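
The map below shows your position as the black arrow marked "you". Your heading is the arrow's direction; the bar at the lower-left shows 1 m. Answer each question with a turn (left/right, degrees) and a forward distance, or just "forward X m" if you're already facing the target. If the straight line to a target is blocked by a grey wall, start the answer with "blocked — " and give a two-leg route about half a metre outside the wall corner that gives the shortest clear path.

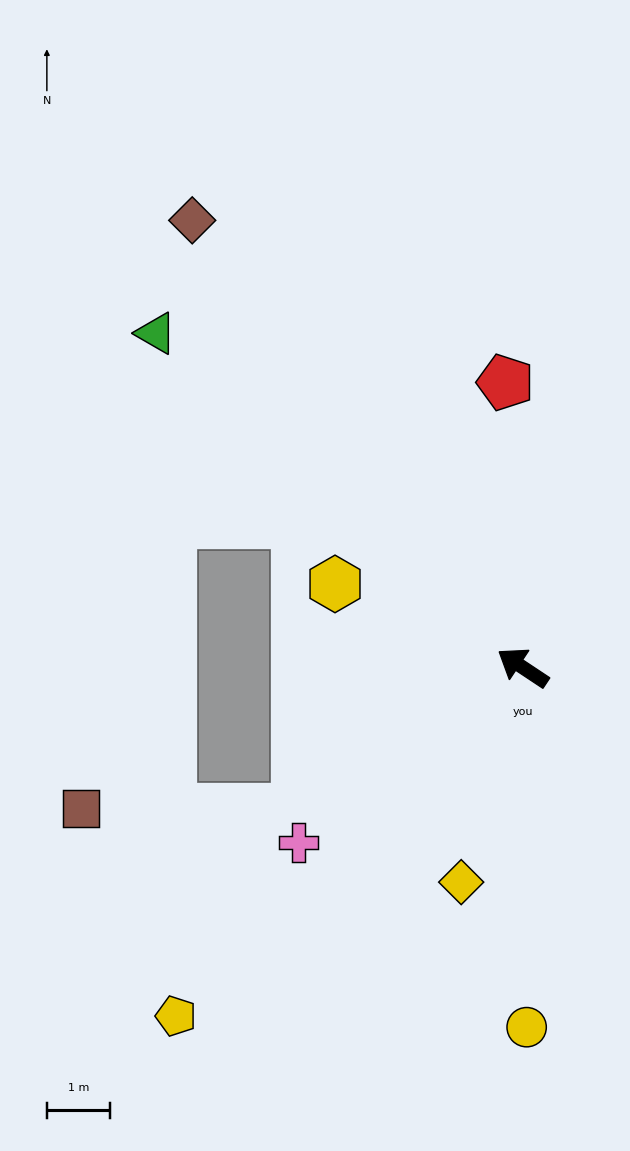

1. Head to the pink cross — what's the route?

turn left 72°, forward 4.5 m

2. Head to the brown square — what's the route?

blocked — turn left 66°, forward 4.2 m, then turn right 33°, forward 3.4 m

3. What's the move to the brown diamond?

turn right 20°, forward 8.8 m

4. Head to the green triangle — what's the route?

turn right 9°, forward 7.8 m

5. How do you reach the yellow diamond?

turn left 108°, forward 3.5 m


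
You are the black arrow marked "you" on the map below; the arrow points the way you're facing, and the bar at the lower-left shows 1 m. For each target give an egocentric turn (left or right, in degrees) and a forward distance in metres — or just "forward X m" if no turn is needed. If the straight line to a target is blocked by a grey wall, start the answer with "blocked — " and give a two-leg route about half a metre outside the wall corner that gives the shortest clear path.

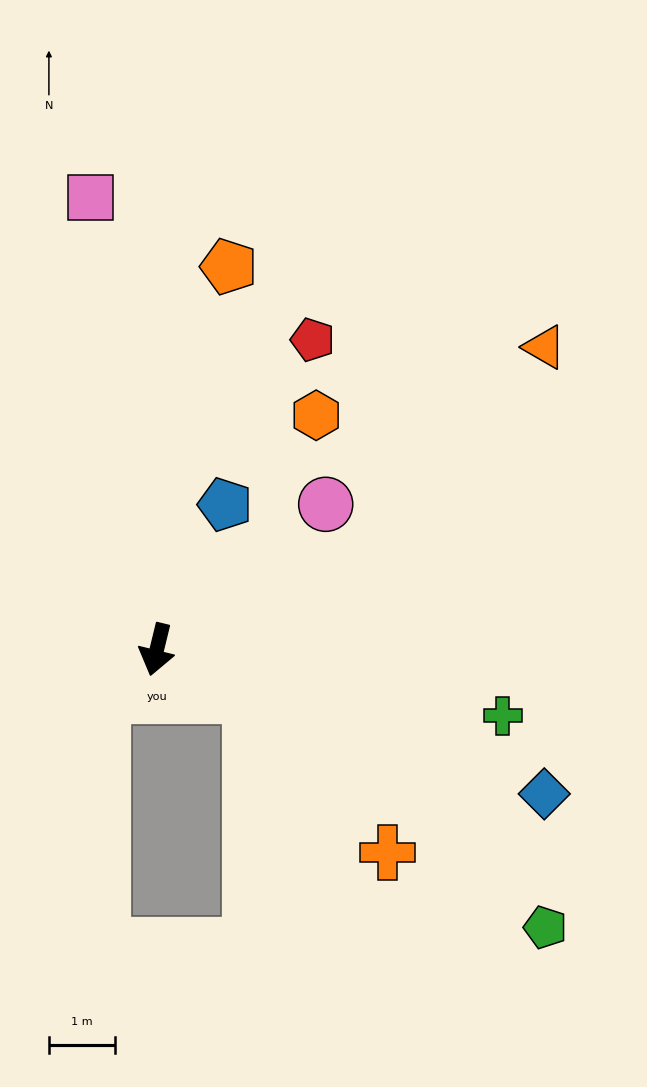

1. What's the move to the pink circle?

turn left 144°, forward 3.4 m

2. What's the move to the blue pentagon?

turn left 168°, forward 2.4 m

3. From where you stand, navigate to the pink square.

turn right 158°, forward 6.9 m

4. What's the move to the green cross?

turn left 93°, forward 5.3 m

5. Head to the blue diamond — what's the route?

turn left 83°, forward 6.2 m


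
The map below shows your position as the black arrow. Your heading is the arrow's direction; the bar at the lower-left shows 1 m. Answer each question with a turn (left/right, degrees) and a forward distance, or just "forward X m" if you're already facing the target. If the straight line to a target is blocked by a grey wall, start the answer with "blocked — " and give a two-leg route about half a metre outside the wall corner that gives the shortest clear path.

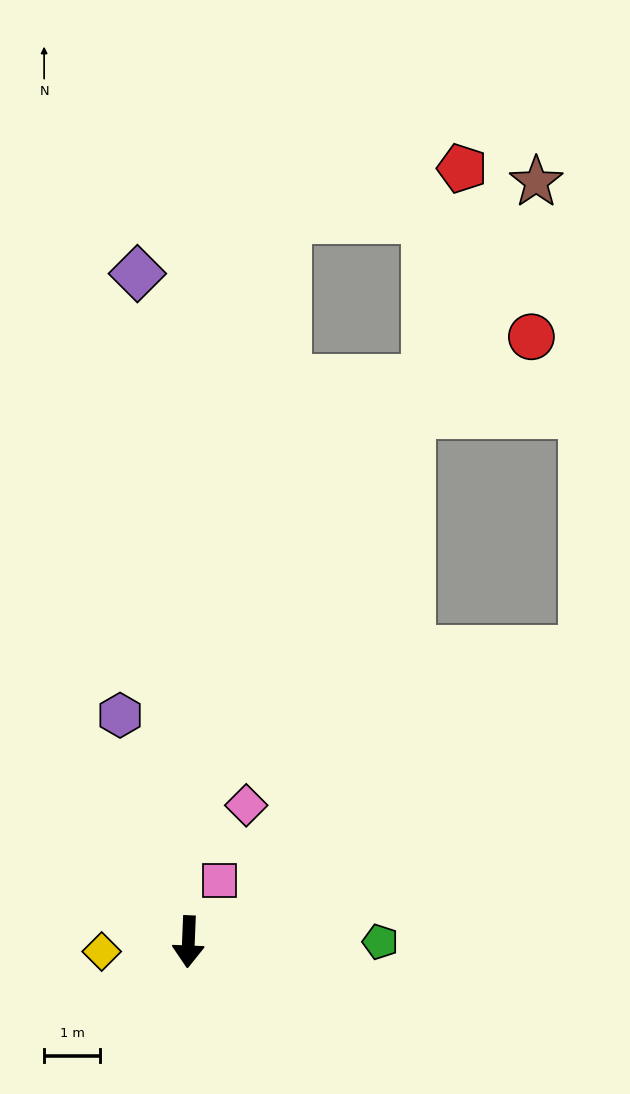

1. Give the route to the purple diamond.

turn right 173°, forward 11.9 m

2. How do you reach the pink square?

turn left 155°, forward 1.2 m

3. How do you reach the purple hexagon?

turn right 161°, forward 4.2 m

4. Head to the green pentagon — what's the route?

turn left 92°, forward 3.4 m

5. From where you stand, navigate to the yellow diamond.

turn right 81°, forward 1.5 m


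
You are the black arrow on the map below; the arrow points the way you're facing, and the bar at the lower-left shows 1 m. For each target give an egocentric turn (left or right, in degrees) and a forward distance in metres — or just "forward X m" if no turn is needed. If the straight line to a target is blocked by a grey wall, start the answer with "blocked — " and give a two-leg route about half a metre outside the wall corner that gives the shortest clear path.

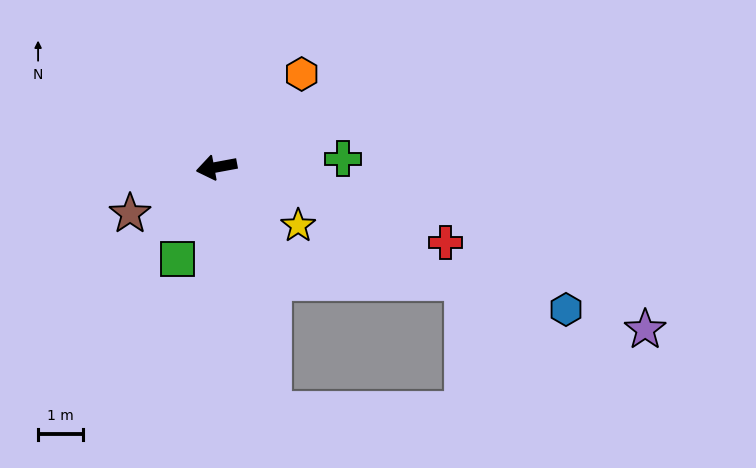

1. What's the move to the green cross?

turn left 173°, forward 2.8 m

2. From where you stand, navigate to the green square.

turn left 56°, forward 2.2 m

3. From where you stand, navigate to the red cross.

turn left 151°, forward 5.4 m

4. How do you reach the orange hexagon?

turn right 143°, forward 2.8 m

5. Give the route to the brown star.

turn left 18°, forward 2.2 m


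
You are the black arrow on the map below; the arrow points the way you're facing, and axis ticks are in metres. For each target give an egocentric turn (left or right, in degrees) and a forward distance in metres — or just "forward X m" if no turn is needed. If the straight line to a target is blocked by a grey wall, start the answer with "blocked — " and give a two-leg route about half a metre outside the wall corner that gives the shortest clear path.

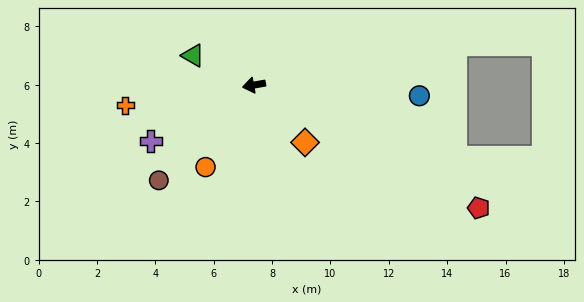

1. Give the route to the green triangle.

turn right 36°, forward 2.3 m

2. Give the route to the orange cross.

forward 4.5 m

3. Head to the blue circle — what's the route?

turn left 166°, forward 5.7 m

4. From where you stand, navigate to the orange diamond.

turn left 121°, forward 2.6 m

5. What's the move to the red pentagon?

turn left 141°, forward 8.8 m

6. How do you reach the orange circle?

turn left 49°, forward 3.3 m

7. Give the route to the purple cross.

turn left 18°, forward 4.0 m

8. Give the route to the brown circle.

turn left 35°, forward 4.6 m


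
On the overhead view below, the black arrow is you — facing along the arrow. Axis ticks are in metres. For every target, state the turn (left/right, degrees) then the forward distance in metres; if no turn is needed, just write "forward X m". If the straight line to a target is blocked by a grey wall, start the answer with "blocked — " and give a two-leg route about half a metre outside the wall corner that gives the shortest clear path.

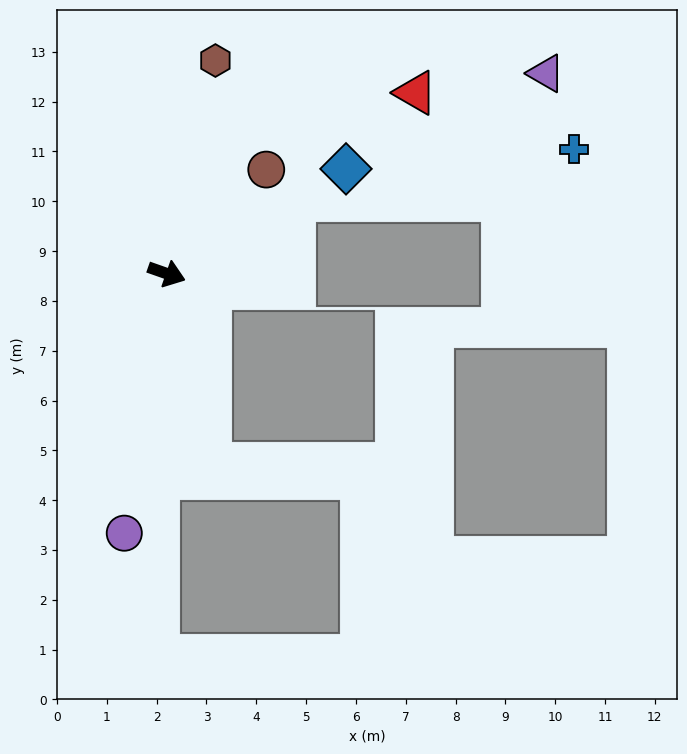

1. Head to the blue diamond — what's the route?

turn left 50°, forward 4.2 m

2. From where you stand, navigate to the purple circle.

turn right 80°, forward 5.3 m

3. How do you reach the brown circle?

turn left 66°, forward 2.9 m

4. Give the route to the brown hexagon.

turn left 96°, forward 4.4 m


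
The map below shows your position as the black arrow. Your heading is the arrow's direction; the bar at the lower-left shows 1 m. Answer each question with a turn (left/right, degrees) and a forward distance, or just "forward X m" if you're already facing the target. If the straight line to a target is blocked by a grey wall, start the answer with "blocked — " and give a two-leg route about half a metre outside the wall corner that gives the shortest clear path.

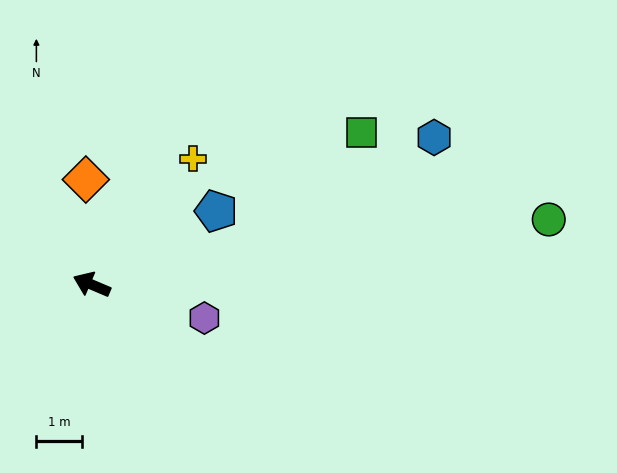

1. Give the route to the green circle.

turn right 149°, forward 10.2 m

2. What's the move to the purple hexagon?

turn right 174°, forward 2.6 m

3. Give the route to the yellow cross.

turn right 106°, forward 3.6 m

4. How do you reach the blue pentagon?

turn right 126°, forward 3.2 m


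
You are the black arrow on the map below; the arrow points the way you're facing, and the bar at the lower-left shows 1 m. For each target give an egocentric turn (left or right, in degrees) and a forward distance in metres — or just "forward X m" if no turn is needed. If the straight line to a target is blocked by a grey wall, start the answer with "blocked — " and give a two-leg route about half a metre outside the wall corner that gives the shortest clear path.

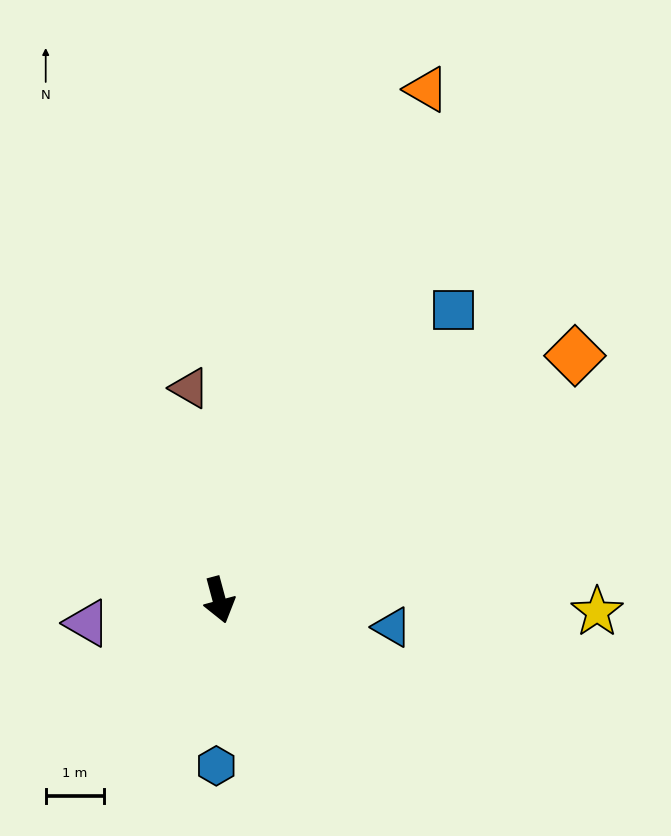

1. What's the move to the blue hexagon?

turn right 16°, forward 2.8 m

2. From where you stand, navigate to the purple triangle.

turn right 95°, forward 2.3 m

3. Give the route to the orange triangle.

turn left 143°, forward 9.4 m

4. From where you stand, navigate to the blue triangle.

turn left 66°, forward 3.0 m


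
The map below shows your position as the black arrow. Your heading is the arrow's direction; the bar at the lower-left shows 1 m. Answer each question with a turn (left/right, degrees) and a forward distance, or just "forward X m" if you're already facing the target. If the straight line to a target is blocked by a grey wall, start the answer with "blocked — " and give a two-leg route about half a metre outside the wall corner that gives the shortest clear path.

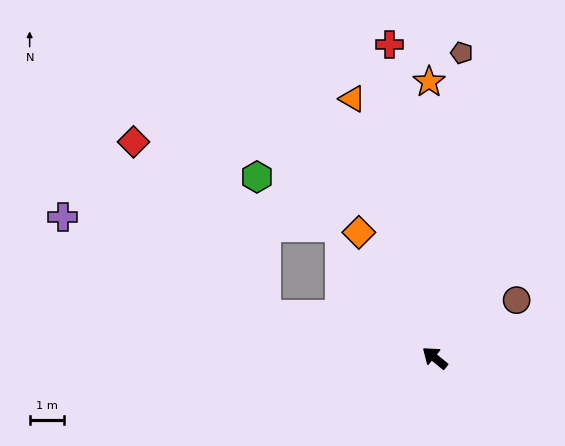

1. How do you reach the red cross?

turn right 42°, forward 9.2 m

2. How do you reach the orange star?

turn right 50°, forward 8.0 m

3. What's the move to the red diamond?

blocked — turn left 25°, forward 5.0 m, then turn right 38°, forward 6.4 m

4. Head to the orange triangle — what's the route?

turn right 33°, forward 7.9 m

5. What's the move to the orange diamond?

turn right 20°, forward 4.3 m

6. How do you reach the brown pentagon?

turn right 56°, forward 8.9 m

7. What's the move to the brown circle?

turn right 106°, forward 2.9 m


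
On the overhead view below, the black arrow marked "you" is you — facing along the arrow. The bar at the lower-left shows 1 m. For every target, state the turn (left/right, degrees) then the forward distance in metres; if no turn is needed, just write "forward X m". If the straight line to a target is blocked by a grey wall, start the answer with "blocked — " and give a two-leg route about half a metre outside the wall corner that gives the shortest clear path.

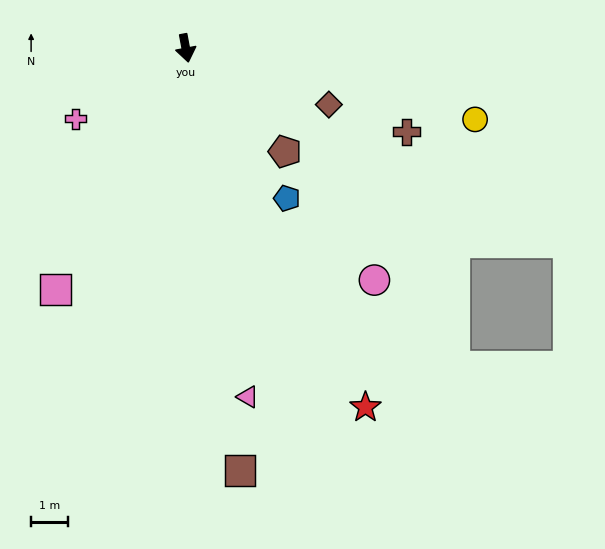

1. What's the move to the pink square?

turn right 39°, forward 7.4 m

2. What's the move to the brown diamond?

turn left 58°, forward 4.1 m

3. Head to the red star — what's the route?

turn left 16°, forward 10.8 m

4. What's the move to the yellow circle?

turn left 66°, forward 8.0 m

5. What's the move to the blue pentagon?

turn left 23°, forward 4.9 m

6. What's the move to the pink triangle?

forward 9.5 m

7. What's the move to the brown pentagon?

turn left 33°, forward 3.9 m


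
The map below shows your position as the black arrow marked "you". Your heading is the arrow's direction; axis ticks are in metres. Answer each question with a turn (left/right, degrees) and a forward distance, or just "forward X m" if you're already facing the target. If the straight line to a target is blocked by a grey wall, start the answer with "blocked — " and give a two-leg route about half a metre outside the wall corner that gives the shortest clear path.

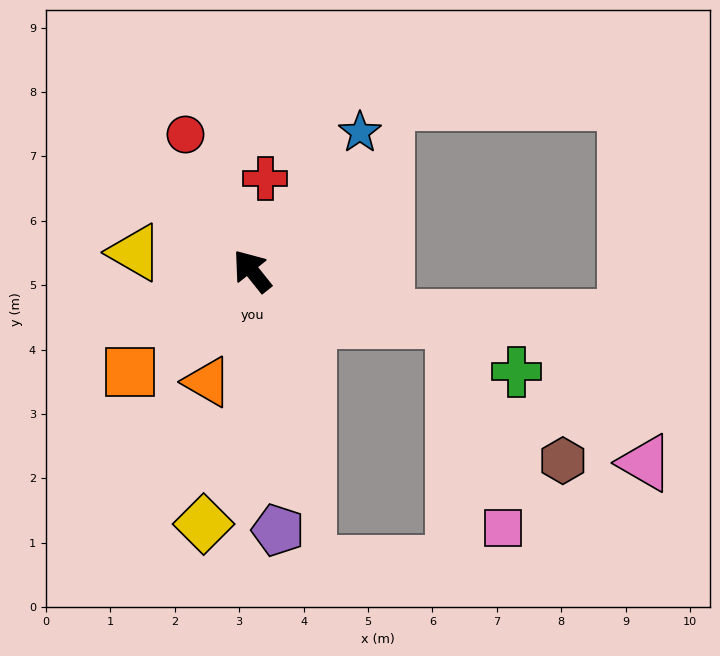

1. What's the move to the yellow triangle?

turn left 42°, forward 1.8 m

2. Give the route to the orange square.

turn left 91°, forward 2.5 m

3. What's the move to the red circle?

turn right 13°, forward 2.4 m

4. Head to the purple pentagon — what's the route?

turn left 147°, forward 4.0 m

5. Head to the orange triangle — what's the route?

turn left 120°, forward 1.9 m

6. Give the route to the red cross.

turn right 47°, forward 1.4 m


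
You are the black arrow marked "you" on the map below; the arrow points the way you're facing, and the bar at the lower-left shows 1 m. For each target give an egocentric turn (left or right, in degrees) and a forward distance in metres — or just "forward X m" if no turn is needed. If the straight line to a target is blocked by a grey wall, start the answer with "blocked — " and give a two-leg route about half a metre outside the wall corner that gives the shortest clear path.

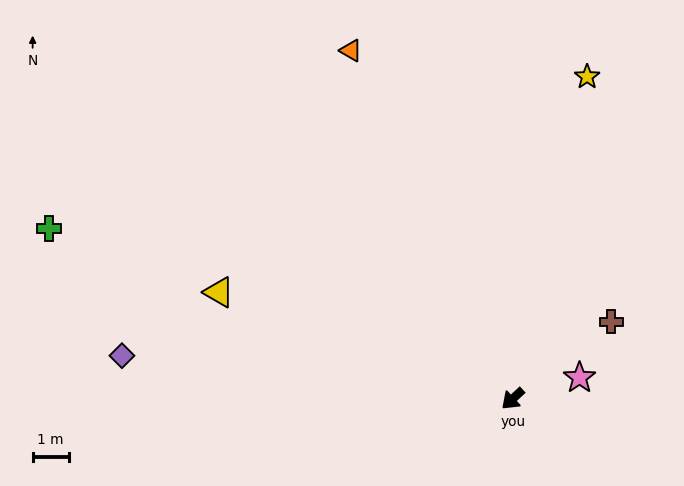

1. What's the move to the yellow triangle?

turn right 63°, forward 8.7 m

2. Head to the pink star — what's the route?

turn left 155°, forward 1.9 m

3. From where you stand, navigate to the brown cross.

turn left 175°, forward 3.5 m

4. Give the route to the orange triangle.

turn right 108°, forward 10.7 m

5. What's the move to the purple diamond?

turn right 49°, forward 10.9 m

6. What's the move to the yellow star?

turn right 146°, forward 9.2 m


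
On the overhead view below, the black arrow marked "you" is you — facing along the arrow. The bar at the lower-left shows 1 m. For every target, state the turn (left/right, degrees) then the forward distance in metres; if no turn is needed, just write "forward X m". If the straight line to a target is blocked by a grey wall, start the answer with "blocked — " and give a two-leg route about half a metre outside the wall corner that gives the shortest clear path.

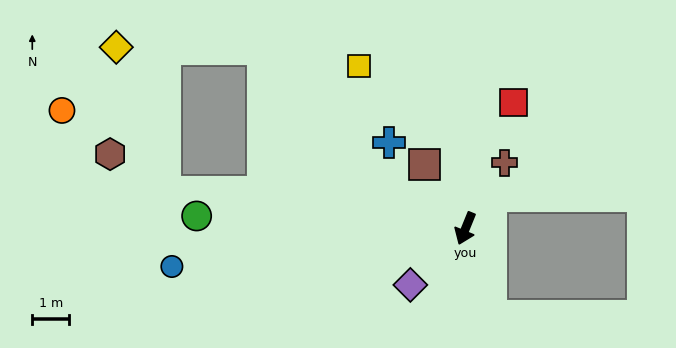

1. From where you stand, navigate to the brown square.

turn right 125°, forward 2.0 m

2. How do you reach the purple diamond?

turn right 22°, forward 2.1 m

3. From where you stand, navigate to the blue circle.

turn right 60°, forward 8.0 m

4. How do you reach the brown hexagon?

blocked — turn right 75°, forward 8.2 m, then turn right 27°, forward 1.8 m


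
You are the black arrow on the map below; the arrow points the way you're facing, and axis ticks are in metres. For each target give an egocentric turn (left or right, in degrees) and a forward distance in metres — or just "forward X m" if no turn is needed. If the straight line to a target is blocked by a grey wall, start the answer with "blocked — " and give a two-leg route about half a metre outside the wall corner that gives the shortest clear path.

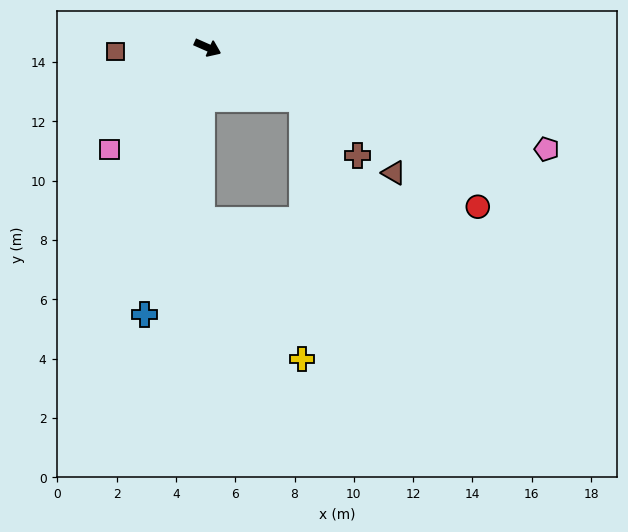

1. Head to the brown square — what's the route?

turn right 154°, forward 3.1 m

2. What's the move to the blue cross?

turn right 80°, forward 9.3 m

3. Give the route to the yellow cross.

blocked — turn right 5°, forward 3.6 m, then turn right 61°, forward 8.7 m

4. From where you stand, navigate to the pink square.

turn right 110°, forward 4.8 m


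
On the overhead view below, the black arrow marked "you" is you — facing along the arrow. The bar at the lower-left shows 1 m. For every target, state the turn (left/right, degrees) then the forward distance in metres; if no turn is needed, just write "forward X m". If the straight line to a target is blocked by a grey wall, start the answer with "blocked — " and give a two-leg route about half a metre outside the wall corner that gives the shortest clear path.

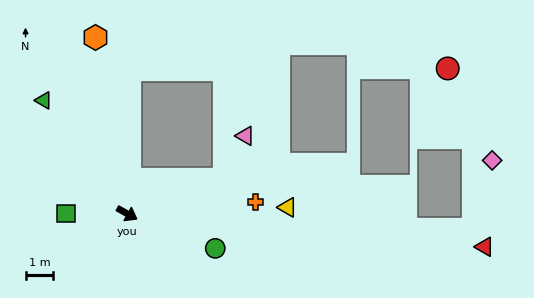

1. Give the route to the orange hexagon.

turn left 129°, forward 6.5 m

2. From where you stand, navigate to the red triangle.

turn left 24°, forward 13.0 m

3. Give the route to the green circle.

turn left 8°, forward 3.4 m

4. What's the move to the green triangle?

turn left 156°, forward 5.1 m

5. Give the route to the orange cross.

turn left 34°, forward 4.7 m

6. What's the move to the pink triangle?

blocked — turn left 49°, forward 3.7 m, then turn left 44°, forward 1.8 m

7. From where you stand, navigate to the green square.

turn right 151°, forward 2.2 m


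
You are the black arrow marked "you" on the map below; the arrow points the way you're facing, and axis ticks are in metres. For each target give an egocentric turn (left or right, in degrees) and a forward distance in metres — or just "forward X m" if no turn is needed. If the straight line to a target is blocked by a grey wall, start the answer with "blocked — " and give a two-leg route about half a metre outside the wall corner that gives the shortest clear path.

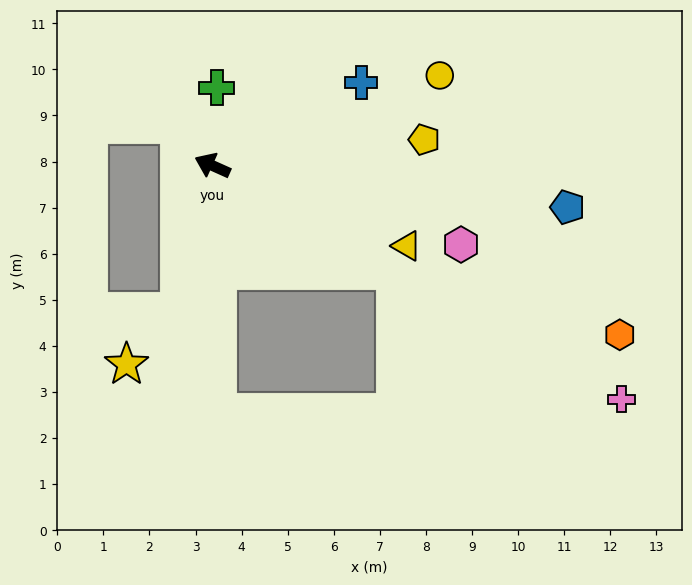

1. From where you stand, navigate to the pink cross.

turn left 174°, forward 10.2 m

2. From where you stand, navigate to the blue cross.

turn right 127°, forward 3.7 m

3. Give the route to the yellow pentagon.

turn right 149°, forward 4.6 m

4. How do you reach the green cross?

turn right 69°, forward 1.7 m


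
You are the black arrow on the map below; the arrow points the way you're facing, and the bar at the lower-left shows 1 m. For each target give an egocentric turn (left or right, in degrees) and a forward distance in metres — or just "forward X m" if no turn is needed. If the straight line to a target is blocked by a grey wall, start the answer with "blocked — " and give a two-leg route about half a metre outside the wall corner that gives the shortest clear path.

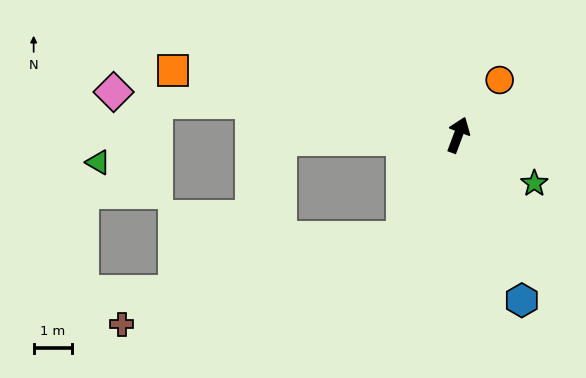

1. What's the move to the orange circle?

turn right 16°, forward 1.8 m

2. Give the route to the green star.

turn right 102°, forward 2.3 m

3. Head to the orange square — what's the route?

turn left 98°, forward 7.5 m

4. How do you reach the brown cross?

blocked — turn left 172°, forward 3.0 m, then turn right 44°, forward 7.6 m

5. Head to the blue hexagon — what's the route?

turn right 138°, forward 4.6 m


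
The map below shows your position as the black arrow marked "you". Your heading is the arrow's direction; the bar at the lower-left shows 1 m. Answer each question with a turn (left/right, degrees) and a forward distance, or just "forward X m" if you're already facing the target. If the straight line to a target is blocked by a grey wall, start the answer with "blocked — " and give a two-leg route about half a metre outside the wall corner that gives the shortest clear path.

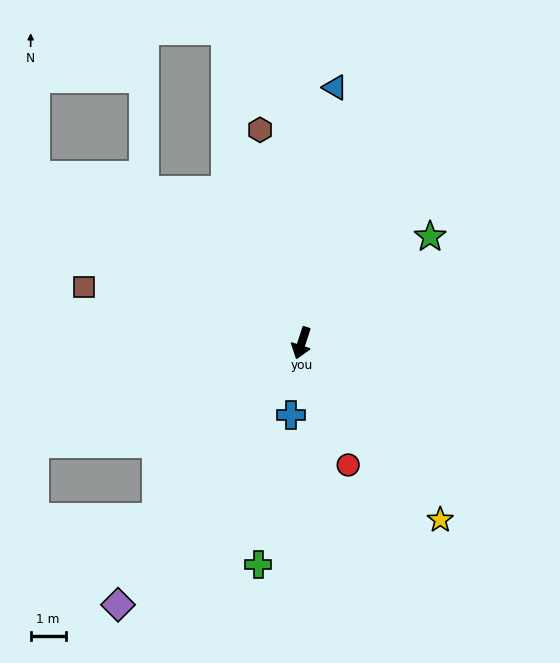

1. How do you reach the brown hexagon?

turn right 151°, forward 6.2 m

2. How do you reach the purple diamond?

turn right 17°, forward 9.2 m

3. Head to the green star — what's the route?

turn left 148°, forward 4.8 m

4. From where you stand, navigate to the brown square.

turn right 86°, forward 6.4 m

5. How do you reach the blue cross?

turn left 10°, forward 2.1 m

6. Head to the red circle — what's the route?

turn left 39°, forward 3.7 m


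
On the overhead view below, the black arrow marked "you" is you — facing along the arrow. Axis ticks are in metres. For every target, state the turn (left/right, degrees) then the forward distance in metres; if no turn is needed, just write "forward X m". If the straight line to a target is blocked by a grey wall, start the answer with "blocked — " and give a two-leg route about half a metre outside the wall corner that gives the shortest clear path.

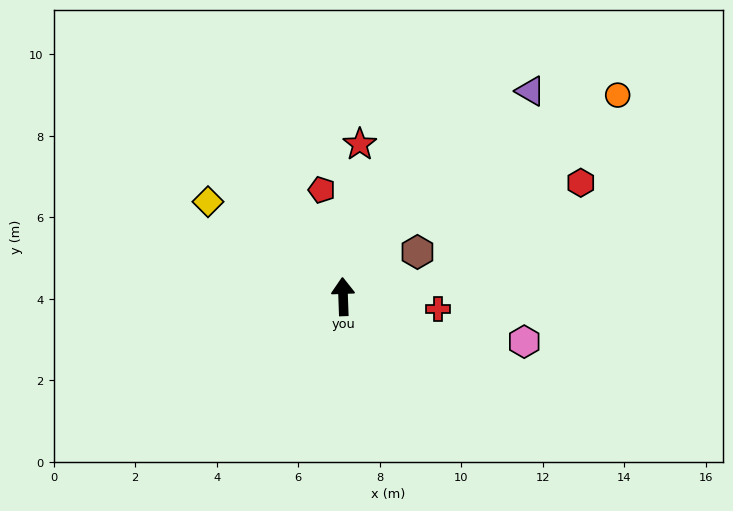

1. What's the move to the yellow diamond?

turn left 53°, forward 4.0 m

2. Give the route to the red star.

turn right 8°, forward 3.8 m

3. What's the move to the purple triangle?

turn right 44°, forward 6.8 m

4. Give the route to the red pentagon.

turn left 9°, forward 2.7 m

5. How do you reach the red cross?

turn right 99°, forward 2.3 m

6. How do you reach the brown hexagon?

turn right 61°, forward 2.1 m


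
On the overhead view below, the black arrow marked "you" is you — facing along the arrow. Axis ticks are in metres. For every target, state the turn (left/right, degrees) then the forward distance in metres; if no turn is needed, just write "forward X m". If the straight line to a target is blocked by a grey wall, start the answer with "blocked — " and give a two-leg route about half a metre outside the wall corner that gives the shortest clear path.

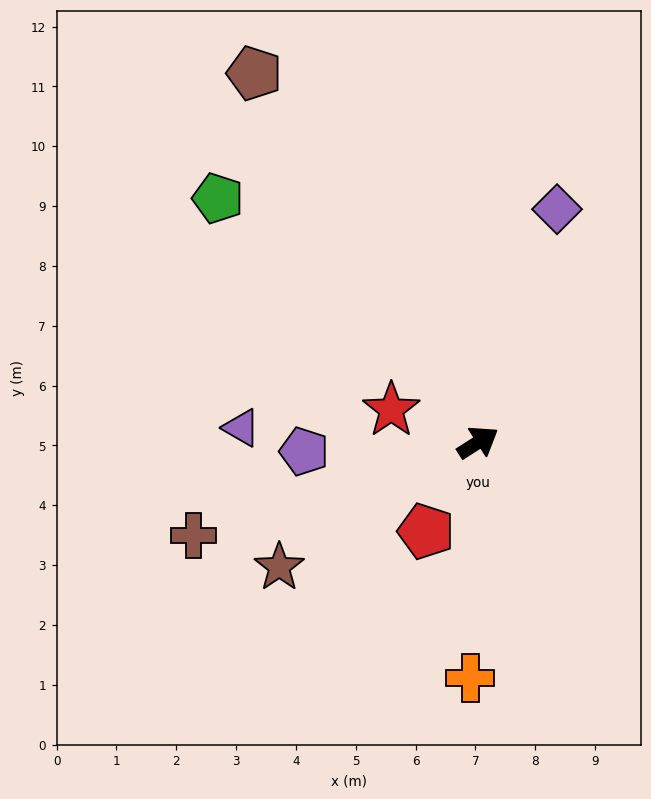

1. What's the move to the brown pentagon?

turn left 89°, forward 7.2 m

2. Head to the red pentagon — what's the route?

turn right 153°, forward 1.7 m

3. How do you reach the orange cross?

turn right 124°, forward 3.9 m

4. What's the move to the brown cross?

turn left 166°, forward 5.0 m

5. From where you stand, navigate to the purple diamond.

turn left 39°, forward 4.1 m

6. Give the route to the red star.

turn left 127°, forward 1.5 m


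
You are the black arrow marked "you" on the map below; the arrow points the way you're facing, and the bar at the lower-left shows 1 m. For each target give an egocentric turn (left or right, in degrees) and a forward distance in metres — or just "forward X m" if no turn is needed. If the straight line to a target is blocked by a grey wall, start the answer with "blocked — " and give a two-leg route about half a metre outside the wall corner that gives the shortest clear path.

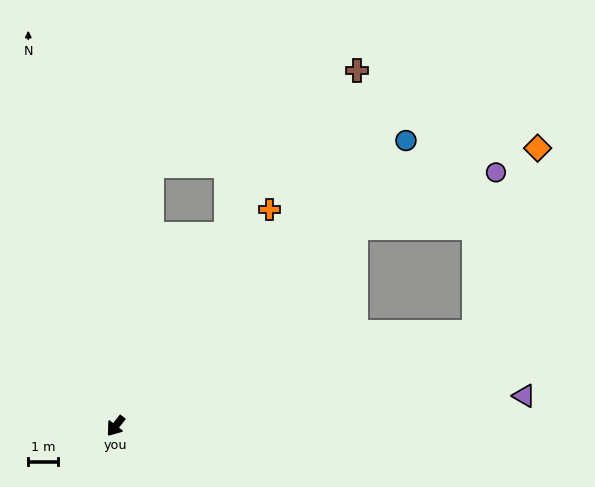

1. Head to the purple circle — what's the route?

blocked — turn left 168°, forward 10.4 m, then turn right 19°, forward 5.0 m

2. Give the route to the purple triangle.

turn left 132°, forward 13.6 m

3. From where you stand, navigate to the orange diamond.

blocked — turn left 143°, forward 12.3 m, then turn left 56°, forward 6.5 m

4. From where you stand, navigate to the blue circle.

turn left 173°, forward 13.5 m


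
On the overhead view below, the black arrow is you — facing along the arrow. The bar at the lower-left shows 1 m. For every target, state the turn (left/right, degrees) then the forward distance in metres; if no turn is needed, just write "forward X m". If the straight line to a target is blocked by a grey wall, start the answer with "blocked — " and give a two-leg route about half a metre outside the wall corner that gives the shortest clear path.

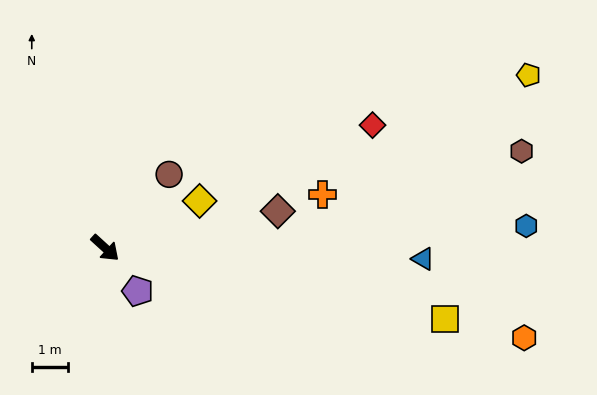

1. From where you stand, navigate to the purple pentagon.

turn right 11°, forward 1.5 m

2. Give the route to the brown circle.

turn left 91°, forward 2.7 m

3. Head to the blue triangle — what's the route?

turn left 40°, forward 8.7 m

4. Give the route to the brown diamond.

turn left 54°, forward 4.8 m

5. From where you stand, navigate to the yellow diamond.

turn left 69°, forward 2.9 m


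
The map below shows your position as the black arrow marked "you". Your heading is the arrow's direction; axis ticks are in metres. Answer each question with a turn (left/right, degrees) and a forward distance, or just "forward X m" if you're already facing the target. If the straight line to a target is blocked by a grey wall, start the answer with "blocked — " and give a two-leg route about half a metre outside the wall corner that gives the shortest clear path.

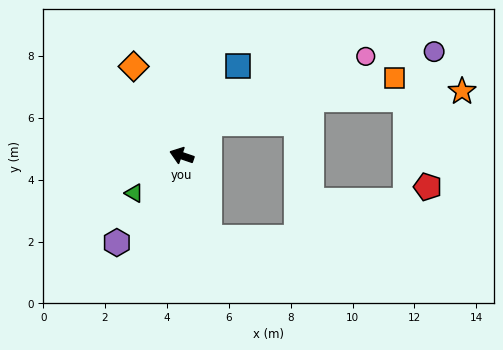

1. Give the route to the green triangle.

turn left 57°, forward 2.0 m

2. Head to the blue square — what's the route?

turn right 103°, forward 3.4 m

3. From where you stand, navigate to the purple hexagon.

turn left 72°, forward 3.5 m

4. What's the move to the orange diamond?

turn right 43°, forward 3.3 m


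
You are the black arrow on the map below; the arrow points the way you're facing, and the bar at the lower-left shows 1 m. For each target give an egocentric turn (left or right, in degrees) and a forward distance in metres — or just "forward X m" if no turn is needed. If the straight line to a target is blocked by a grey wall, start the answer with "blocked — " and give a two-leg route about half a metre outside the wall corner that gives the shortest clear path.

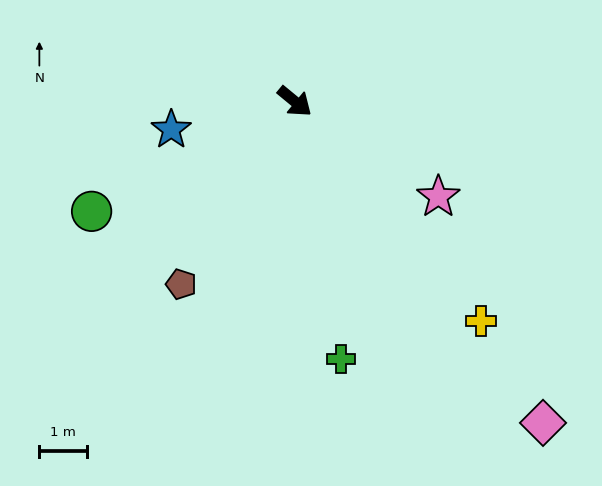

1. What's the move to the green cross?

turn right 40°, forward 5.5 m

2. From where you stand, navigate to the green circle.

turn right 112°, forward 4.8 m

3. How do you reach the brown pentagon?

turn right 82°, forward 4.5 m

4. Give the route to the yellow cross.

turn right 10°, forward 6.0 m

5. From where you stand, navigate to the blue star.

turn right 128°, forward 2.7 m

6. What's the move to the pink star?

turn left 6°, forward 3.6 m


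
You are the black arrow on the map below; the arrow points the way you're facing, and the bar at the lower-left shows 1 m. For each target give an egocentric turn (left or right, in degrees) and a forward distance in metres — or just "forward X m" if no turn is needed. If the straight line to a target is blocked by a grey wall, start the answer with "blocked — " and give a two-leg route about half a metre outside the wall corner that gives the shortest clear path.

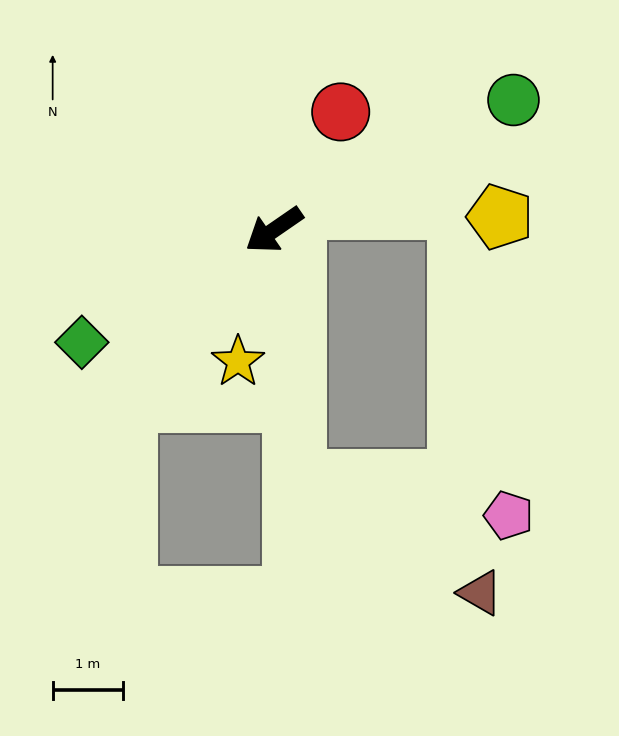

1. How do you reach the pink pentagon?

blocked — turn left 61°, forward 3.6 m, then turn left 75°, forward 3.1 m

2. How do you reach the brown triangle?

blocked — turn left 61°, forward 3.6 m, then turn left 53°, forward 3.1 m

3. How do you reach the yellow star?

turn left 40°, forward 1.9 m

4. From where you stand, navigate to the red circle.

turn right 154°, forward 1.9 m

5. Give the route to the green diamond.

turn right 4°, forward 3.2 m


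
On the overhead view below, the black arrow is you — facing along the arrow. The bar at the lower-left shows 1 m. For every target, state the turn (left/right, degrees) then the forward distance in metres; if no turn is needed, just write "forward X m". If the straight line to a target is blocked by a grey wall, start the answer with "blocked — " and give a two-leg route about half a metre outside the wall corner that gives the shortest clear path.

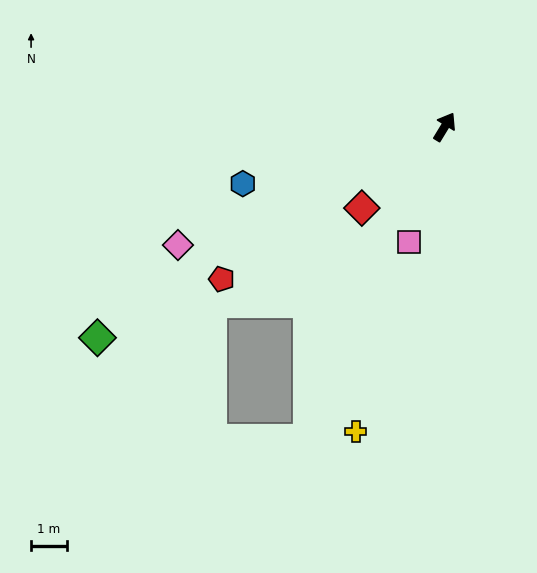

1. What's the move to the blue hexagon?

turn left 137°, forward 5.9 m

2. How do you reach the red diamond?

turn left 166°, forward 3.2 m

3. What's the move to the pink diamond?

turn left 145°, forward 8.2 m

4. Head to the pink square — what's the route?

turn right 166°, forward 3.4 m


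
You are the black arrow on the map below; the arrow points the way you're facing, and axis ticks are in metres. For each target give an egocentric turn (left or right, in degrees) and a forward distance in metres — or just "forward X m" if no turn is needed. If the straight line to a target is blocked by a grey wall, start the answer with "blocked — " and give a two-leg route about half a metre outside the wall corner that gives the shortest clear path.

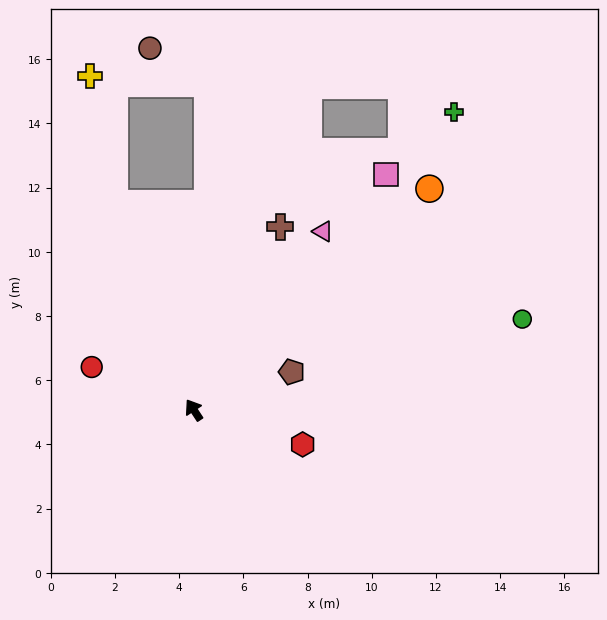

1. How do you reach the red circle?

turn left 34°, forward 3.4 m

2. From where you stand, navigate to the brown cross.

turn right 59°, forward 6.3 m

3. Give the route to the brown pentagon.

turn right 102°, forward 3.3 m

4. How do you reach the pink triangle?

turn right 69°, forward 6.9 m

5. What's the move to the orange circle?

turn right 80°, forward 10.1 m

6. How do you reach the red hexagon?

turn right 141°, forward 3.6 m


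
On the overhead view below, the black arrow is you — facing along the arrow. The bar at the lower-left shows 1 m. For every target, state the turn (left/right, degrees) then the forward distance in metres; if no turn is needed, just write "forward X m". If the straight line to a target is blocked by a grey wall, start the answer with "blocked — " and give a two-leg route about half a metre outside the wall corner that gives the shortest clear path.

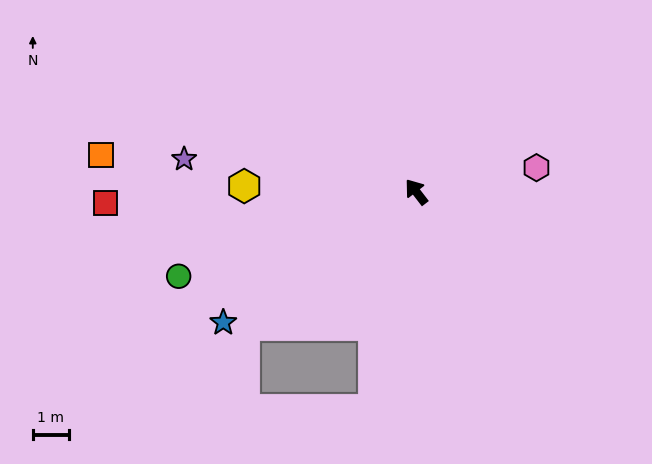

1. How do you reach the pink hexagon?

turn right 116°, forward 3.4 m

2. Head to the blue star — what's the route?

turn left 86°, forward 6.5 m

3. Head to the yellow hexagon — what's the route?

turn left 50°, forward 4.8 m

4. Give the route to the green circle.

turn left 72°, forward 7.0 m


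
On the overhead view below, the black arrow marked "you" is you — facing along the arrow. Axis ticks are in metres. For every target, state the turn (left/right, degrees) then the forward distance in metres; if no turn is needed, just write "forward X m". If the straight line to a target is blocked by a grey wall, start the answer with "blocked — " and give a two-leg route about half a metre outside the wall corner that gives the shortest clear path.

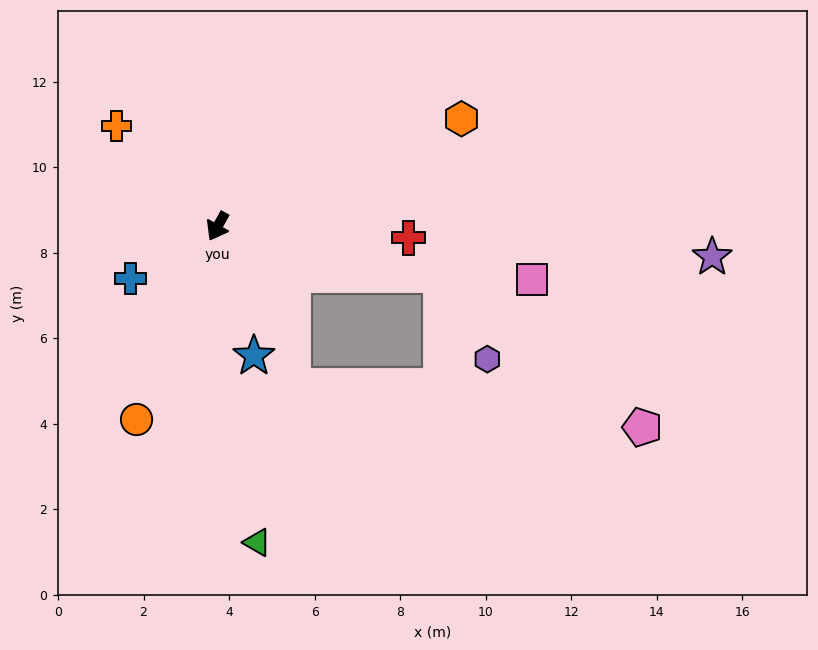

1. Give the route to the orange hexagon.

turn left 143°, forward 6.2 m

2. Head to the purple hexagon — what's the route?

blocked — turn left 107°, forward 5.4 m, then turn right 49°, forward 2.2 m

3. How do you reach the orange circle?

turn left 6°, forward 4.9 m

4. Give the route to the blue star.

turn left 45°, forward 3.1 m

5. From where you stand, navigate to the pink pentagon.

blocked — turn left 107°, forward 5.4 m, then turn right 25°, forward 5.9 m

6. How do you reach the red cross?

turn left 116°, forward 4.5 m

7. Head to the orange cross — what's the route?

turn right 106°, forward 3.3 m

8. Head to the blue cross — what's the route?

turn right 30°, forward 2.4 m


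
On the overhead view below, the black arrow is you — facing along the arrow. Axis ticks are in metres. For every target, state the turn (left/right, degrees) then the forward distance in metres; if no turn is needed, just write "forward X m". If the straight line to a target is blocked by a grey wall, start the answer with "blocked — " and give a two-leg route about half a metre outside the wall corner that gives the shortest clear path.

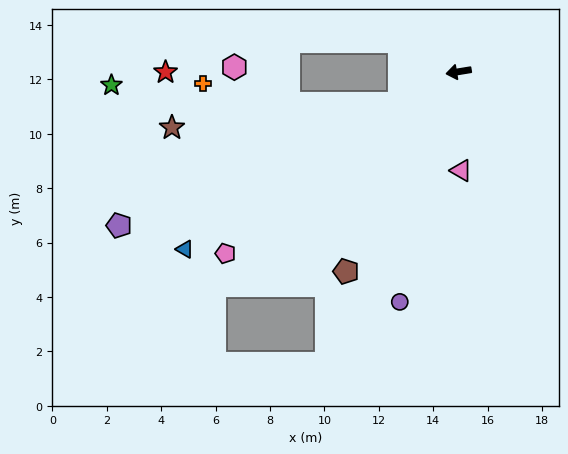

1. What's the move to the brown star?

blocked — turn left 19°, forward 2.5 m, then turn right 22°, forward 8.4 m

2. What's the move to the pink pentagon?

turn left 29°, forward 10.9 m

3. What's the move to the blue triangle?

turn left 24°, forward 12.0 m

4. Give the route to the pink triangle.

turn left 82°, forward 3.6 m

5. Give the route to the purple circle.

turn left 66°, forward 8.7 m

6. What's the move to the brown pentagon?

turn left 51°, forward 8.4 m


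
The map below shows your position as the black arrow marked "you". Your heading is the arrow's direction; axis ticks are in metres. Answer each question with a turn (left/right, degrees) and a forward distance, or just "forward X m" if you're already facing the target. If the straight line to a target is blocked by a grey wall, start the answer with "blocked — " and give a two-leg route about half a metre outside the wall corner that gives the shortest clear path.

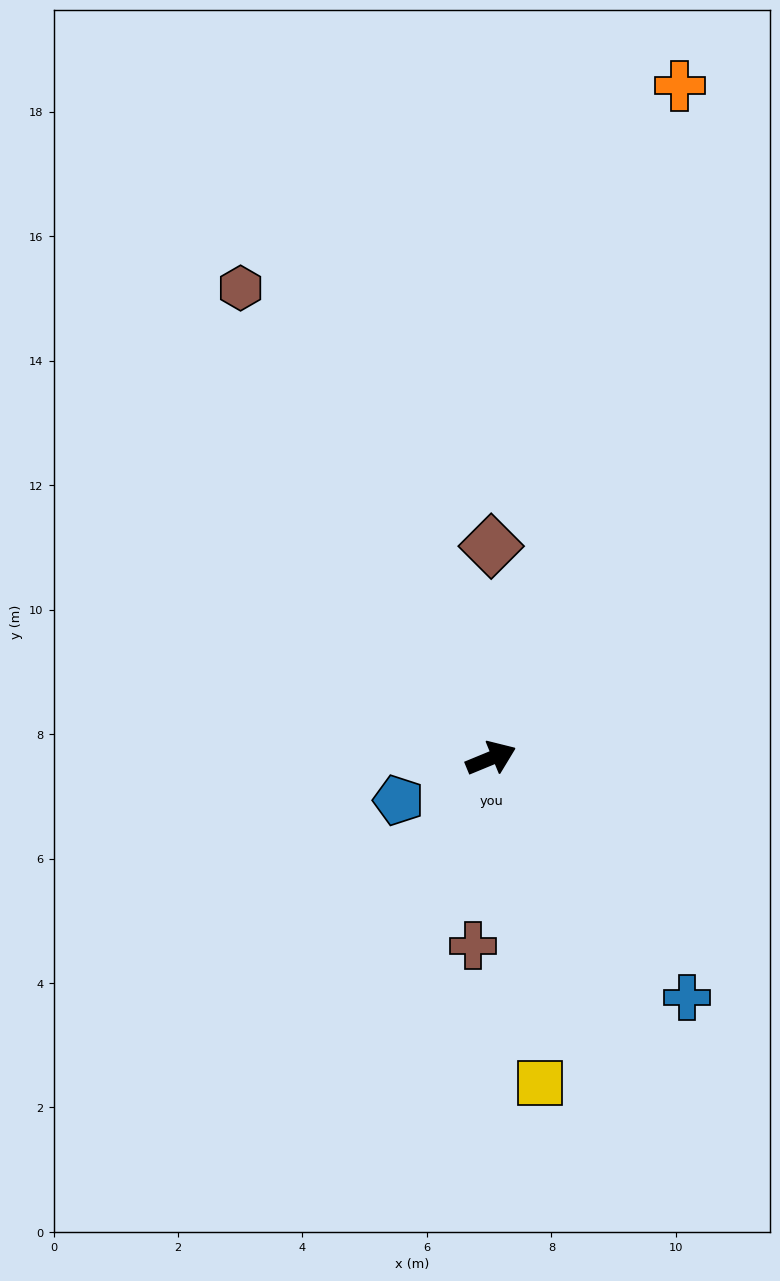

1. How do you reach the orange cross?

turn left 52°, forward 11.2 m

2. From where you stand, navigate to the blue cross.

turn right 73°, forward 5.0 m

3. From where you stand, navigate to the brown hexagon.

turn left 96°, forward 8.6 m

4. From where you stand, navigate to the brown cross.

turn right 118°, forward 3.0 m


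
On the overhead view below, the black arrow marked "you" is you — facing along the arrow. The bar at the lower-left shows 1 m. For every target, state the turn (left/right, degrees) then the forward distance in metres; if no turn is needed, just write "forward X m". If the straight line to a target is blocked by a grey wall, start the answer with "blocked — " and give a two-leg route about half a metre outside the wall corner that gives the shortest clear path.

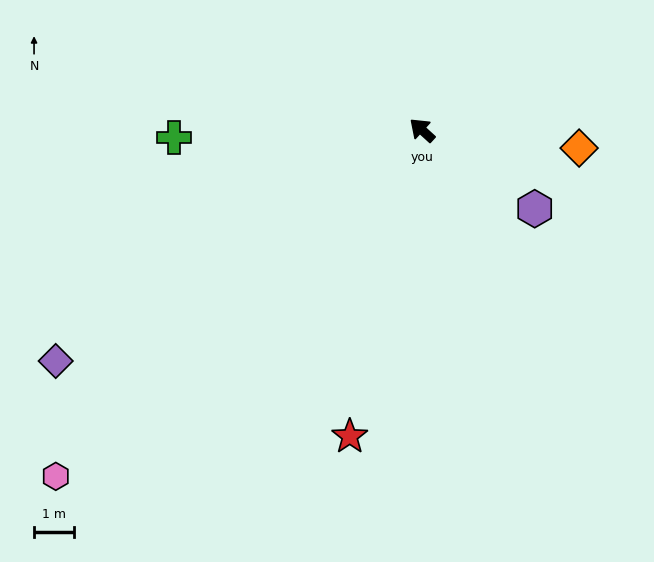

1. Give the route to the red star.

turn left 119°, forward 7.9 m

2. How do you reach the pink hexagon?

turn left 86°, forward 12.6 m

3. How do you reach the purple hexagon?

turn right 173°, forward 3.4 m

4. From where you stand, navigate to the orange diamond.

turn right 144°, forward 3.9 m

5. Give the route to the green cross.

turn left 44°, forward 6.2 m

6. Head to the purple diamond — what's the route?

turn left 75°, forward 10.8 m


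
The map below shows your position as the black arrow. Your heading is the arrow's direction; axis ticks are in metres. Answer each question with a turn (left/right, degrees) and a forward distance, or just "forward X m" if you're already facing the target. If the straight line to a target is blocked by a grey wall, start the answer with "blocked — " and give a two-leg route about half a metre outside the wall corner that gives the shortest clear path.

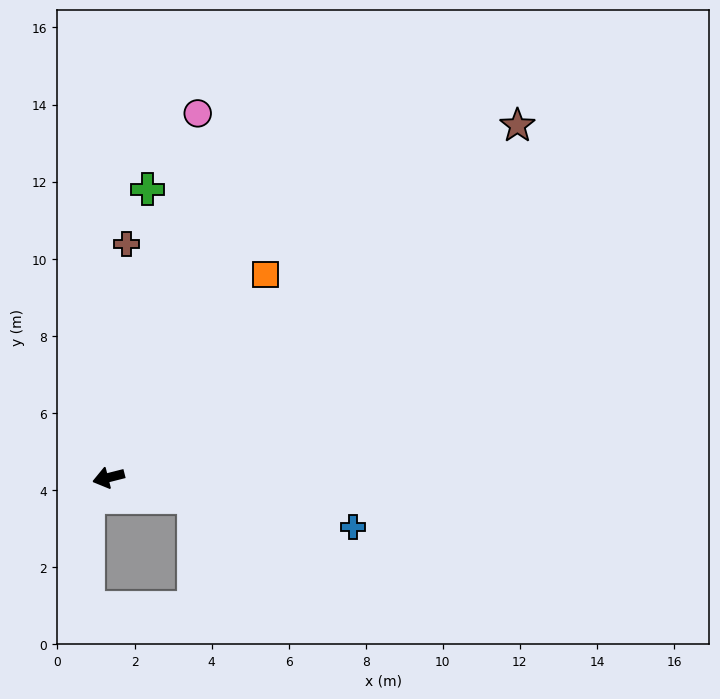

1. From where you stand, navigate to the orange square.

turn right 142°, forward 6.7 m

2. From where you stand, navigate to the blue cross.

turn left 154°, forward 6.5 m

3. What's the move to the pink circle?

turn right 118°, forward 9.7 m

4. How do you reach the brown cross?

turn right 109°, forward 6.1 m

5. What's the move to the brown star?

turn right 153°, forward 14.0 m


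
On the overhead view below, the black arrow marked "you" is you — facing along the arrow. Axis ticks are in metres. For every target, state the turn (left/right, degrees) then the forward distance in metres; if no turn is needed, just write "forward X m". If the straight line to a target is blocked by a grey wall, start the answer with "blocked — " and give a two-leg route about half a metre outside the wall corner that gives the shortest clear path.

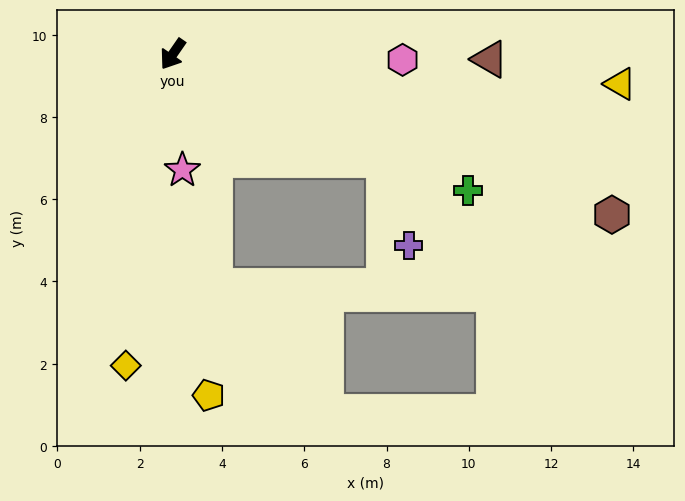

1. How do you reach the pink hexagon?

turn left 123°, forward 5.6 m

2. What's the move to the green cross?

turn left 100°, forward 7.9 m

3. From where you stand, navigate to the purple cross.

blocked — turn left 98°, forward 5.7 m, then turn right 47°, forward 2.2 m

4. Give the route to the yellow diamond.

turn left 26°, forward 7.7 m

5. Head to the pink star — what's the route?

turn left 39°, forward 2.8 m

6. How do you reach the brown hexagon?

turn left 105°, forward 11.4 m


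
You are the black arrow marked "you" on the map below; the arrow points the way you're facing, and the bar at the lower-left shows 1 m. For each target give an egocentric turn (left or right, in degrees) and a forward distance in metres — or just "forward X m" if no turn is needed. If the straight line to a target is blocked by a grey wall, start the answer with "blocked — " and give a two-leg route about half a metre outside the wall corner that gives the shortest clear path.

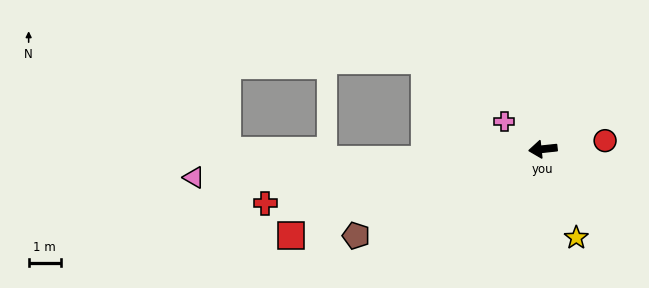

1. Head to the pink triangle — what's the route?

forward 10.9 m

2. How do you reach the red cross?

turn left 5°, forward 8.8 m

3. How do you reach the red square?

turn left 13°, forward 8.3 m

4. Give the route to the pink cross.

turn right 42°, forward 1.5 m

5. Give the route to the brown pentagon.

turn left 19°, forward 6.4 m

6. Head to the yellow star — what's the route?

turn left 105°, forward 2.9 m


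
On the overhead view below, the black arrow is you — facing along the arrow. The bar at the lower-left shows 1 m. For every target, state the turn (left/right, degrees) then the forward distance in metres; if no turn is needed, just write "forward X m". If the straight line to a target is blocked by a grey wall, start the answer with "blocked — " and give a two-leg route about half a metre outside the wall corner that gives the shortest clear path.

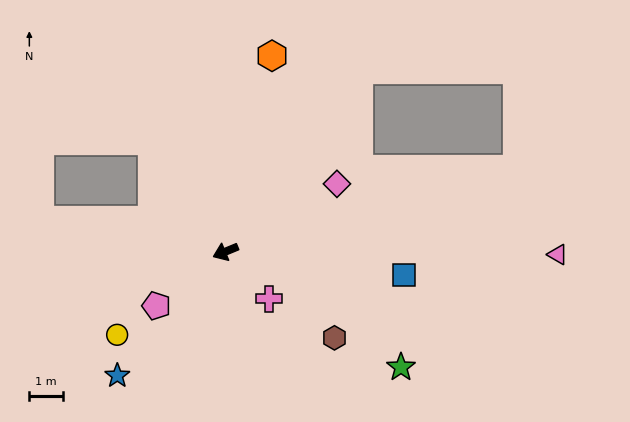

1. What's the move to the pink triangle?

turn left 157°, forward 9.8 m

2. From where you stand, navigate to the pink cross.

turn left 110°, forward 1.9 m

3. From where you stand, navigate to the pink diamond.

turn right 171°, forward 3.9 m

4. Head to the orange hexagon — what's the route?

turn right 126°, forward 5.9 m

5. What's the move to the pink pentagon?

turn left 16°, forward 2.6 m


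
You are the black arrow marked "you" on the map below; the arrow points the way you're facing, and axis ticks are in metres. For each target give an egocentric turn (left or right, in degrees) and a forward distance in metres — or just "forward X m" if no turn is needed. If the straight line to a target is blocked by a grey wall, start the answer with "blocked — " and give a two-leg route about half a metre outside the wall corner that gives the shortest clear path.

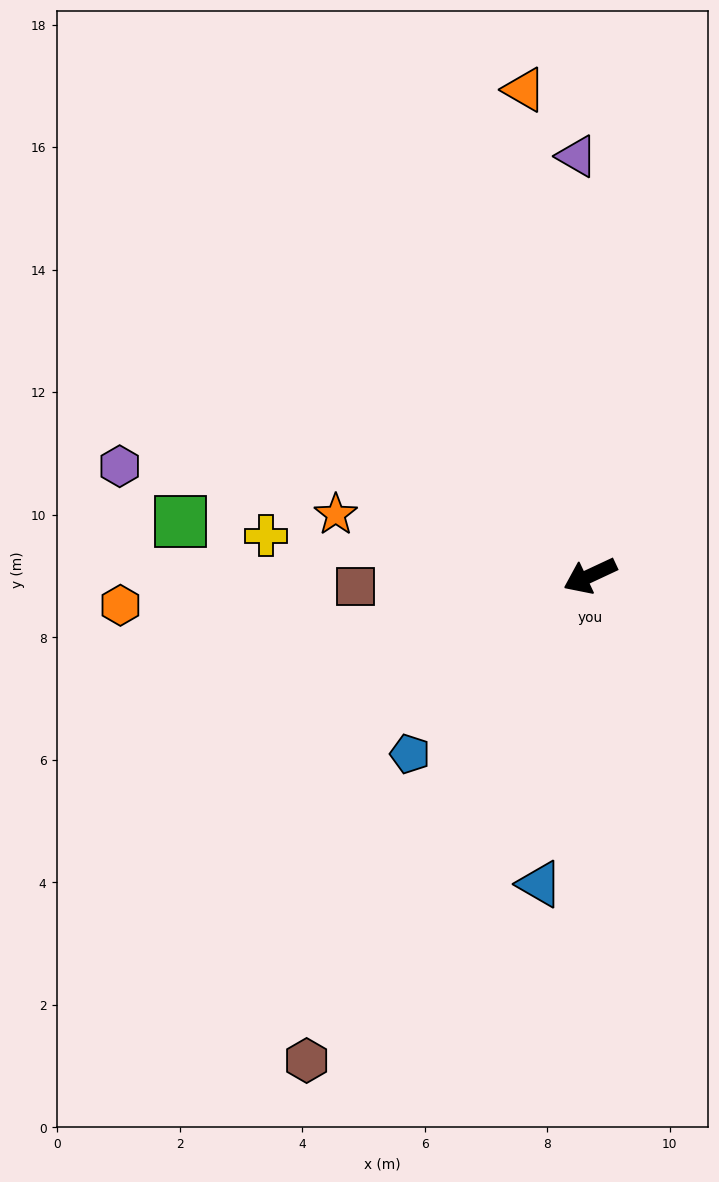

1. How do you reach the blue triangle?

turn left 56°, forward 5.1 m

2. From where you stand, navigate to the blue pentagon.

turn left 20°, forward 4.1 m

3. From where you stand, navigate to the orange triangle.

turn right 107°, forward 8.0 m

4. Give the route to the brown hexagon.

turn left 35°, forward 9.2 m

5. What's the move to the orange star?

turn right 39°, forward 4.3 m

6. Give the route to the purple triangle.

turn right 113°, forward 6.8 m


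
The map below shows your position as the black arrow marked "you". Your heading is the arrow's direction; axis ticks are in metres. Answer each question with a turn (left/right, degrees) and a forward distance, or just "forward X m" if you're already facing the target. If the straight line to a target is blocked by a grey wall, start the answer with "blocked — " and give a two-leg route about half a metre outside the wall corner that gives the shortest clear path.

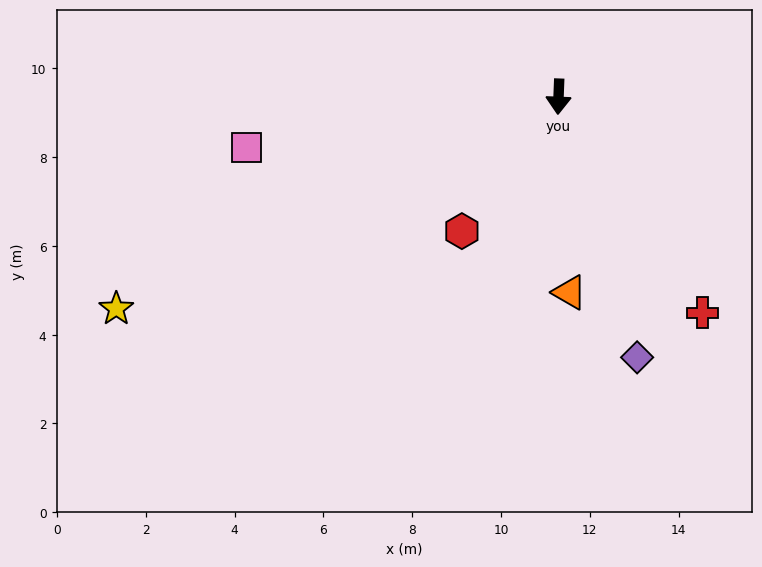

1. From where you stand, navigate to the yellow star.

turn right 62°, forward 11.0 m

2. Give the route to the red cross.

turn left 36°, forward 5.8 m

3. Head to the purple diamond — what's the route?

turn left 19°, forward 6.1 m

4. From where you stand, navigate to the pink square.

turn right 79°, forward 7.1 m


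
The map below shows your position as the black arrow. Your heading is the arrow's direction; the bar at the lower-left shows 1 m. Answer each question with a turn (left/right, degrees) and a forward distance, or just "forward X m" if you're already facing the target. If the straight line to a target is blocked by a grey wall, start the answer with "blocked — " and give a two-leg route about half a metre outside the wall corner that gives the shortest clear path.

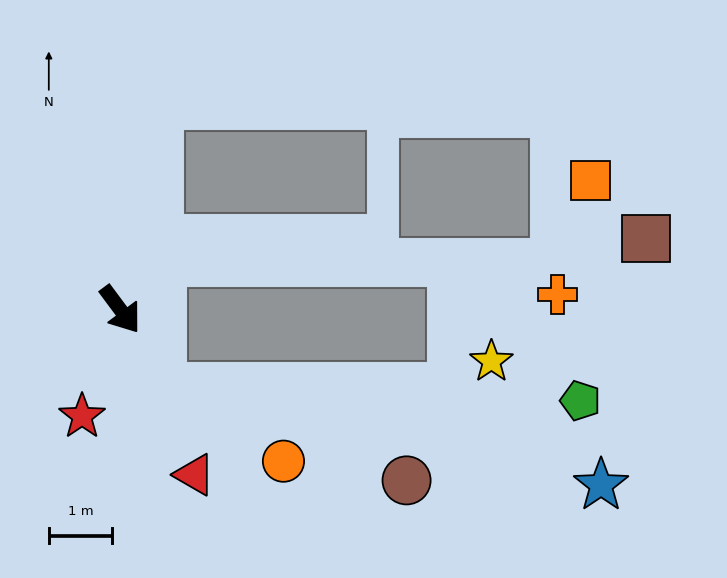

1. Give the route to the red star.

turn right 56°, forward 1.8 m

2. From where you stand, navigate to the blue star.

blocked — turn right 11°, forward 1.4 m, then turn left 52°, forward 7.1 m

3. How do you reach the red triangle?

turn right 12°, forward 2.8 m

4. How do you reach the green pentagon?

blocked — turn right 11°, forward 1.4 m, then turn left 63°, forward 6.6 m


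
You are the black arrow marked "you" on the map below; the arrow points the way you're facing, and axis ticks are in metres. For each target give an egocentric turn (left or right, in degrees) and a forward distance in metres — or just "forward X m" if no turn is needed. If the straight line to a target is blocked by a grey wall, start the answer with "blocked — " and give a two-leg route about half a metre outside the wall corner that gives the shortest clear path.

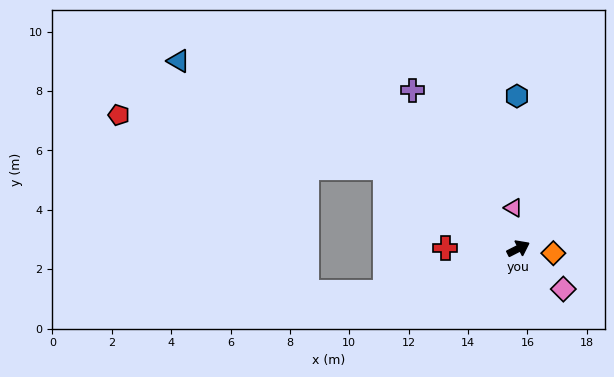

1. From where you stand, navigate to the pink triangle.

turn left 70°, forward 1.4 m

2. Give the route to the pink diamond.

turn right 69°, forward 2.0 m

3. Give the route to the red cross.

turn left 153°, forward 2.5 m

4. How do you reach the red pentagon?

blocked — turn left 122°, forward 5.2 m, then turn left 20°, forward 9.2 m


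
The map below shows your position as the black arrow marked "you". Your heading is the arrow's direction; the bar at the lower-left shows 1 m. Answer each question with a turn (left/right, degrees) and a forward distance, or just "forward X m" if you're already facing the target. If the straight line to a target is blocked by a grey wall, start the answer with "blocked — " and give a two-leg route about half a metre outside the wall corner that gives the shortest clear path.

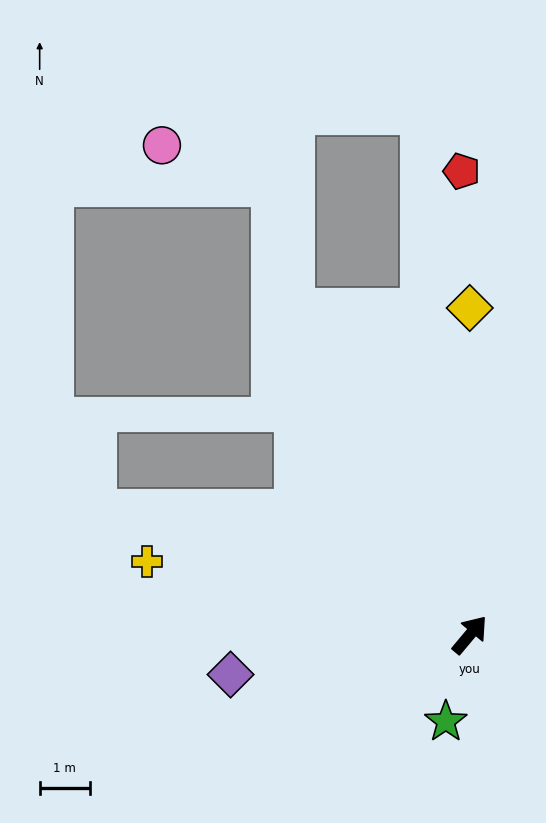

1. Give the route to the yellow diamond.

turn left 40°, forward 6.5 m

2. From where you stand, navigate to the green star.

turn right 156°, forward 1.8 m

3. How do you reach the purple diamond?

turn left 139°, forward 4.8 m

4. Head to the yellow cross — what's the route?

turn left 117°, forward 6.6 m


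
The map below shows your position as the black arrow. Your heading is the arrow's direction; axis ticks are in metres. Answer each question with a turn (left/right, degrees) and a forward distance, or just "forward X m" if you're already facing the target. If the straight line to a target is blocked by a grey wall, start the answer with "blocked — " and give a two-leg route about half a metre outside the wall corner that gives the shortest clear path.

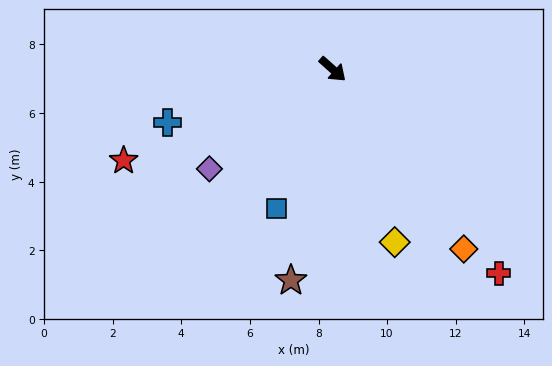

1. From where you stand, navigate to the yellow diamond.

turn right 29°, forward 5.4 m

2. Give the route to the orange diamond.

turn right 12°, forward 6.5 m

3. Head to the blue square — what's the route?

turn right 70°, forward 4.4 m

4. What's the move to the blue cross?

turn right 120°, forward 5.0 m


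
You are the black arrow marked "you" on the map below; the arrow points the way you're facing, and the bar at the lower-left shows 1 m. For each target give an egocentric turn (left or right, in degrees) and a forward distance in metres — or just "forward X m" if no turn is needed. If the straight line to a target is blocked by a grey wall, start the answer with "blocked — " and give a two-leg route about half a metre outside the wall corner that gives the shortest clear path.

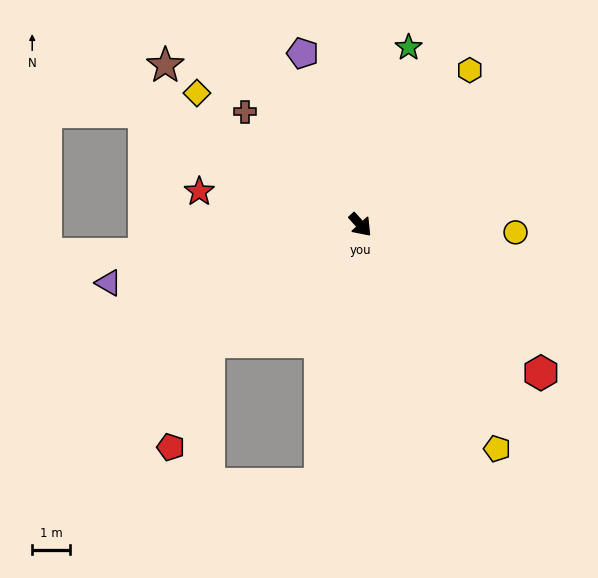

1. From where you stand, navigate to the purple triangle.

turn right 119°, forward 6.8 m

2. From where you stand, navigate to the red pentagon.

blocked — turn right 95°, forward 5.0 m, then turn left 33°, forward 2.9 m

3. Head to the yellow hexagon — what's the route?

turn left 103°, forward 5.0 m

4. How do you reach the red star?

turn right 144°, forward 4.3 m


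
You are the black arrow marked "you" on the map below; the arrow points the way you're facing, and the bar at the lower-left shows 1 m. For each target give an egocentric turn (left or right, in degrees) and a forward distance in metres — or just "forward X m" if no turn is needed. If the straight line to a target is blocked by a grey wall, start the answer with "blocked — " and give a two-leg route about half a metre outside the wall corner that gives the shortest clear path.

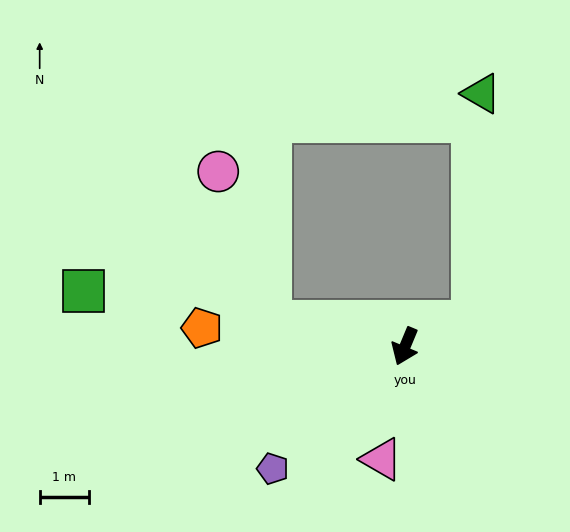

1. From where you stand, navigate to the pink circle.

blocked — turn right 78°, forward 2.8 m, then turn right 60°, forward 3.2 m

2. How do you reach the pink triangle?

turn left 11°, forward 2.3 m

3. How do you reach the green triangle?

blocked — turn left 133°, forward 1.4 m, then turn left 67°, forward 4.6 m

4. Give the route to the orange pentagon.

turn right 73°, forward 4.1 m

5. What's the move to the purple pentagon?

turn right 25°, forward 3.6 m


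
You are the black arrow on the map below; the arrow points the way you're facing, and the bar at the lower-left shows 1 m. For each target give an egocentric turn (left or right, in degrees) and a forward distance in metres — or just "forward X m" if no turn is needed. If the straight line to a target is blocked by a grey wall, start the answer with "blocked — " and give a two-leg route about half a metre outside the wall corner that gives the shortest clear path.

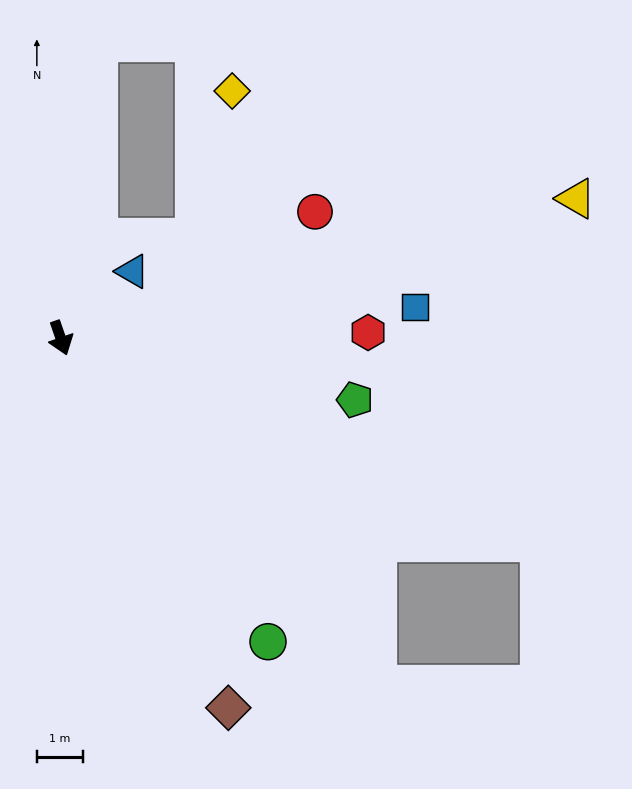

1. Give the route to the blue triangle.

turn left 114°, forward 2.1 m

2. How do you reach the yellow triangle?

turn left 86°, forward 11.5 m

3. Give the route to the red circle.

turn left 97°, forward 6.1 m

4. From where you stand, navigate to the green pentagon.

turn left 59°, forward 6.5 m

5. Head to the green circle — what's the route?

turn left 15°, forward 7.9 m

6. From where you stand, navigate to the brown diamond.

turn left 5°, forward 8.7 m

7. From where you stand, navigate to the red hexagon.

turn left 72°, forward 6.6 m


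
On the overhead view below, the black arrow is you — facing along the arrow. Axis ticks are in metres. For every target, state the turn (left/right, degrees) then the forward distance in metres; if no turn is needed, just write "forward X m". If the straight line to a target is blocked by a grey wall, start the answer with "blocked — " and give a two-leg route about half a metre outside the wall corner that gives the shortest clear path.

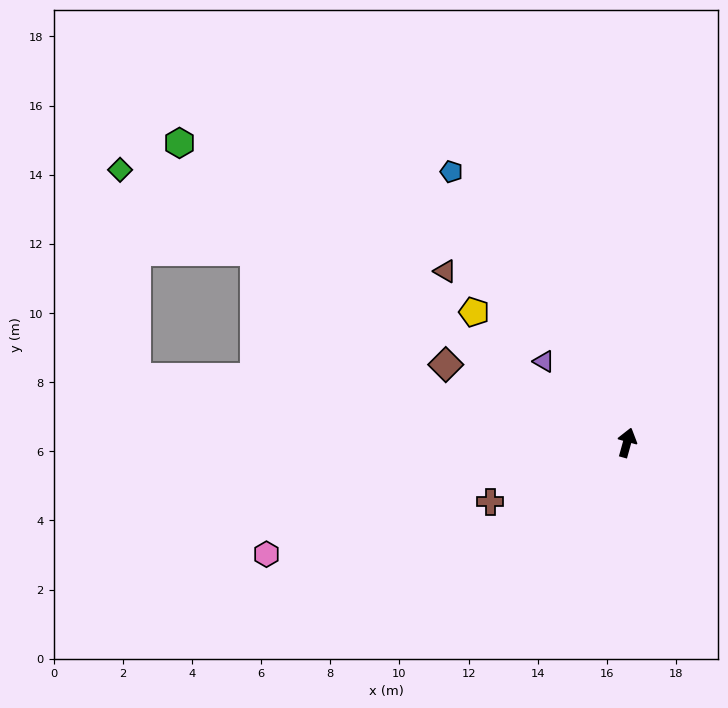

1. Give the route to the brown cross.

turn left 129°, forward 4.3 m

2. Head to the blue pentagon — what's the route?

turn left 48°, forward 9.3 m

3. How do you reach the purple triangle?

turn left 61°, forward 3.4 m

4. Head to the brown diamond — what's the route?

turn left 82°, forward 5.7 m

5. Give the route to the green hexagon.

turn left 72°, forward 15.6 m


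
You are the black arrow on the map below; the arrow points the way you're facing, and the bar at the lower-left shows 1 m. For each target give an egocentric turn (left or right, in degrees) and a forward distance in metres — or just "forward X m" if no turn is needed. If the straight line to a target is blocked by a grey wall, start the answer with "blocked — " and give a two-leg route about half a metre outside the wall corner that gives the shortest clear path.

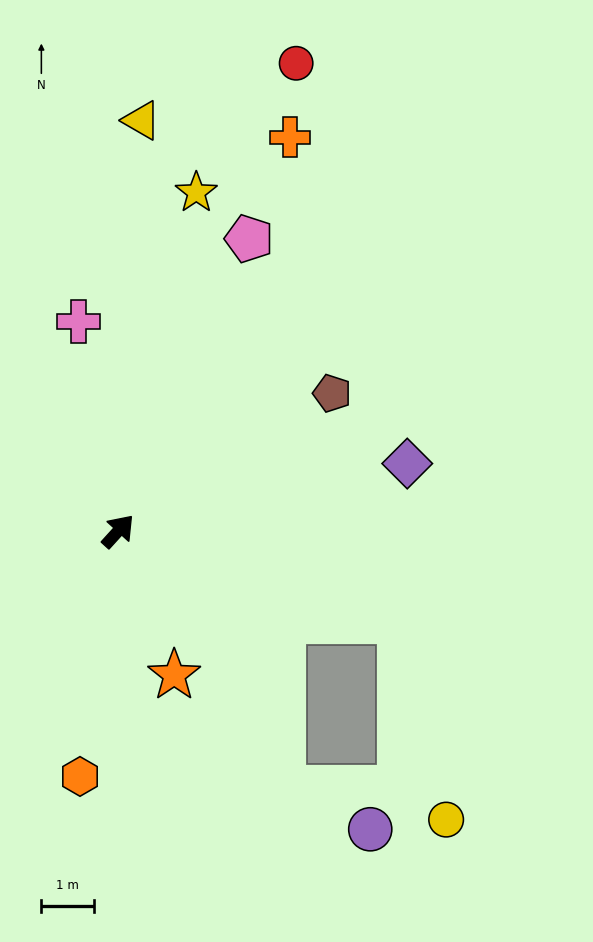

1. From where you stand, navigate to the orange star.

turn right 117°, forward 2.9 m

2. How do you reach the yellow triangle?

turn left 39°, forward 7.7 m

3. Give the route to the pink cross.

turn left 53°, forward 4.0 m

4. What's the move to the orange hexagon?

turn right 147°, forward 4.7 m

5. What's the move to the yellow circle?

blocked — turn right 66°, forward 5.6 m, then turn right 58°, forward 3.8 m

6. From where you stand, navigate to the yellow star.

turn left 29°, forward 6.5 m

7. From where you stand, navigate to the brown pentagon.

turn right 15°, forward 4.8 m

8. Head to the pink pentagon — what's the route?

turn left 18°, forward 6.0 m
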